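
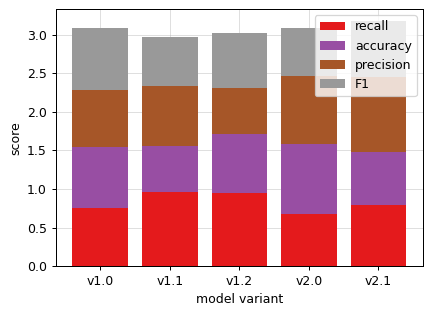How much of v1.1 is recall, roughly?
≈ 1.0

recall top ≈ 1.0, bottom ≈ 0.0; segment ≈ 1.0.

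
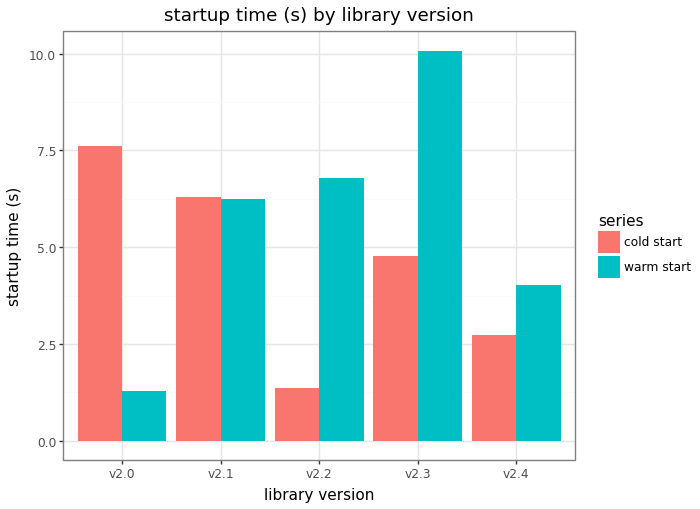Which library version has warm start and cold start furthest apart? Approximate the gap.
v2.0: warm start ≈ 1, cold start ≈ 8 → gap ≈ 7. Next-largest (v2.2) is only ≈ 6.

v2.0, ≈ 7 s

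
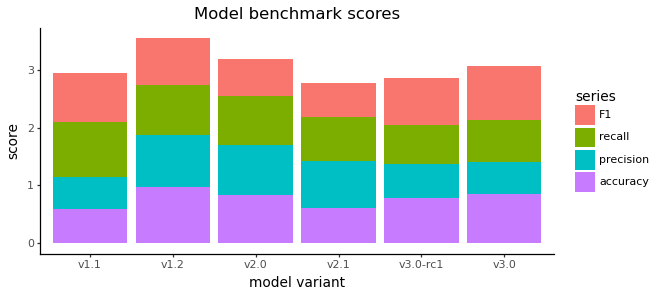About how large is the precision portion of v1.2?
≈ 1.0

precision top ≈ 2.0, bottom ≈ 1.0; segment ≈ 1.0.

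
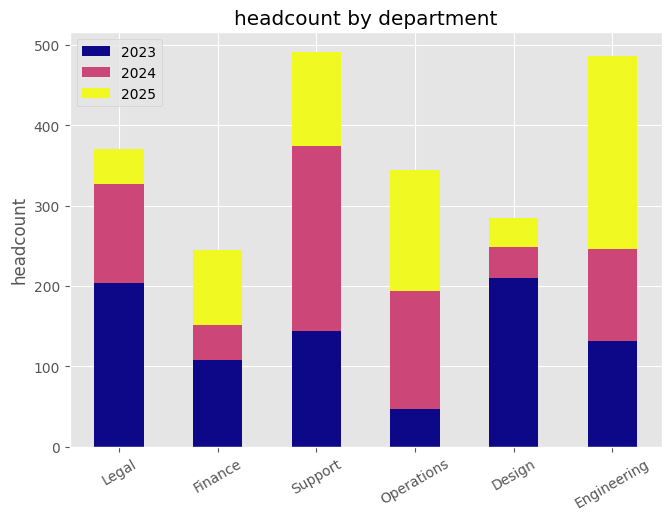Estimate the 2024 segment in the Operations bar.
2024 top ≈ 200, bottom ≈ 50; segment ≈ 150.

≈ 150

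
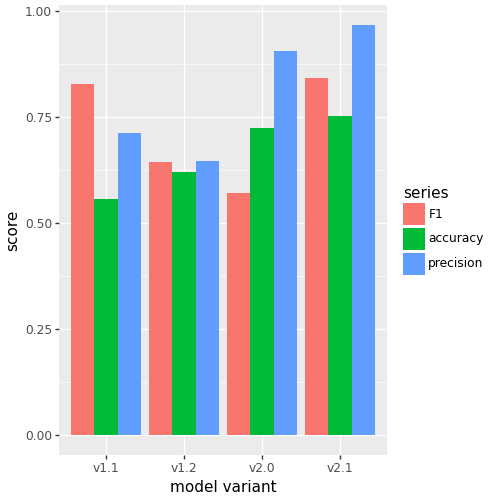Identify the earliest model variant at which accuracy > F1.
v2.0

v1.2: accuracy ≈ 0.6 vs F1 ≈ 0.6 (not yet); v2.0: accuracy ≈ 0.7 vs F1 ≈ 0.6 (first crossover).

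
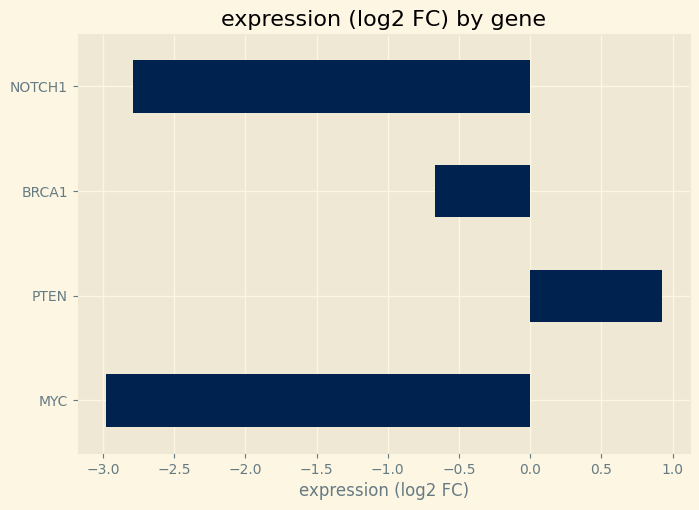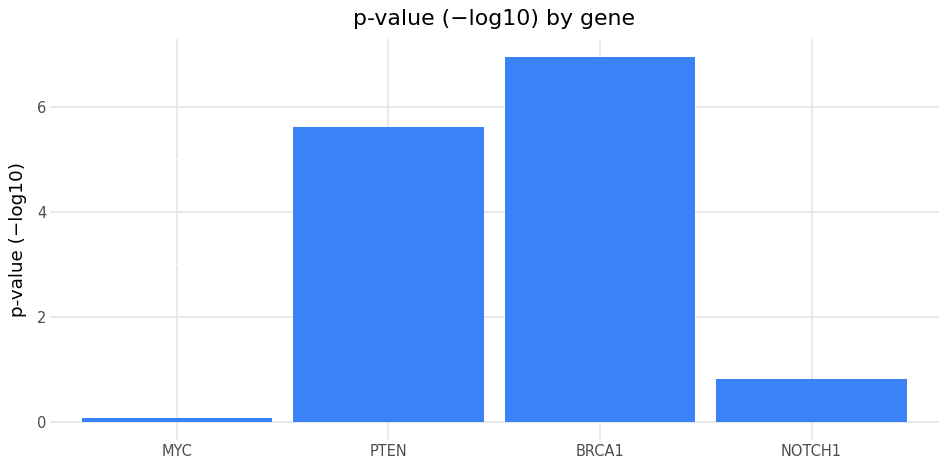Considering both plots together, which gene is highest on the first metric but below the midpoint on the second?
NOTCH1

Chart 2 median p-value (−log10) ≈ 3; below-median genes: MYC, NOTCH1. Among those, NOTCH1 has the highest expression (log2 FC) (≈ -2.8).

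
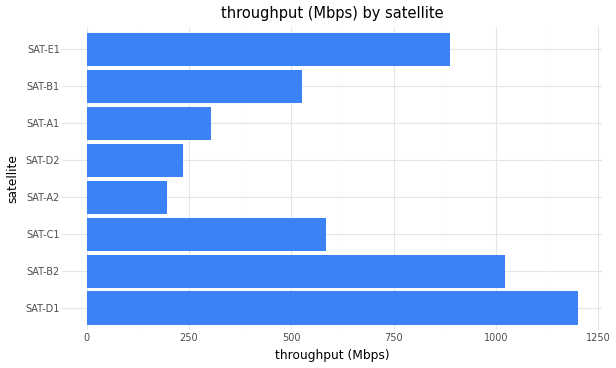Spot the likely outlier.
SAT-D1 ≈ 1200; the rest sit between ≈ 200 and ≈ 1000.

SAT-D1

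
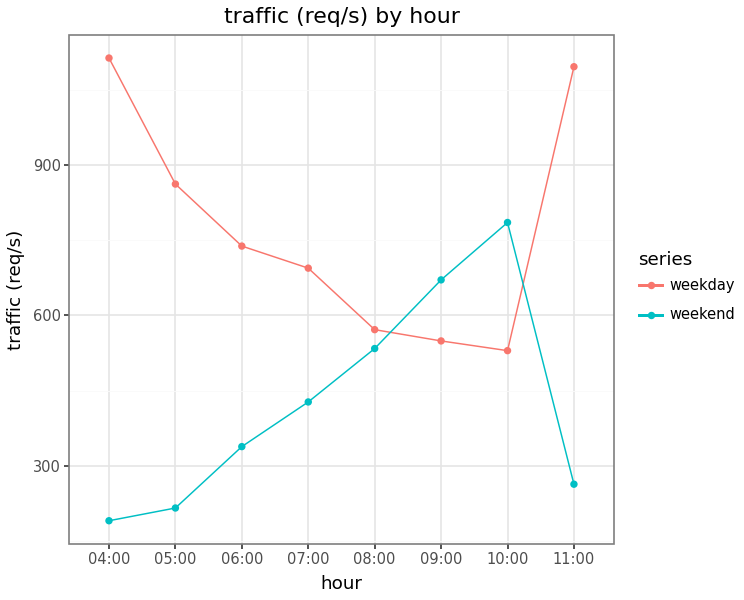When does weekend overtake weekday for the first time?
08:00: weekend ≈ 500 vs weekday ≈ 600 (not yet); 09:00: weekend ≈ 700 vs weekday ≈ 500 (first crossover).

09:00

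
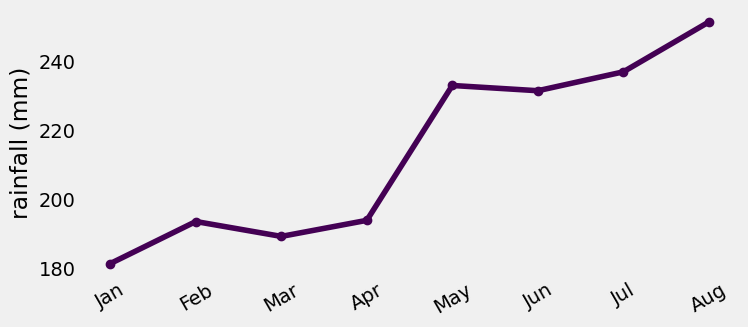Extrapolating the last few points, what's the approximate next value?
Last three: 230, 240, 250 → slope ≈ 10/step → next ≈ 260.

≈ 260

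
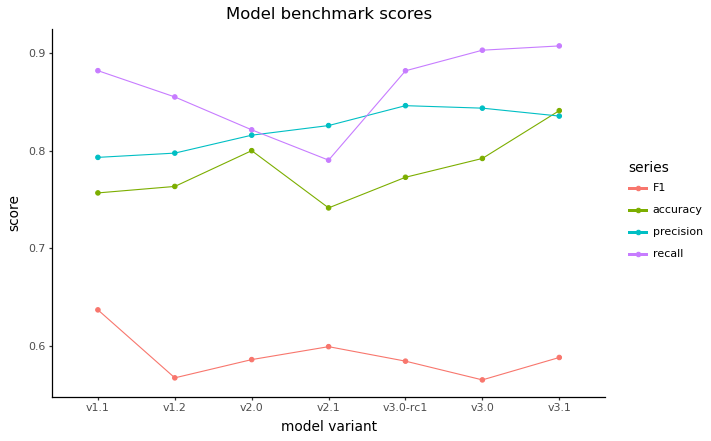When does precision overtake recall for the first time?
v2.0: precision ≈ 0.80 vs recall ≈ 0.80 (not yet); v2.1: precision ≈ 0.85 vs recall ≈ 0.80 (first crossover).

v2.1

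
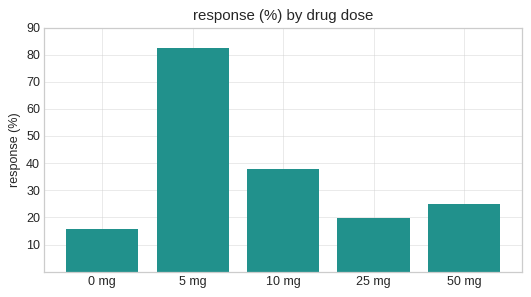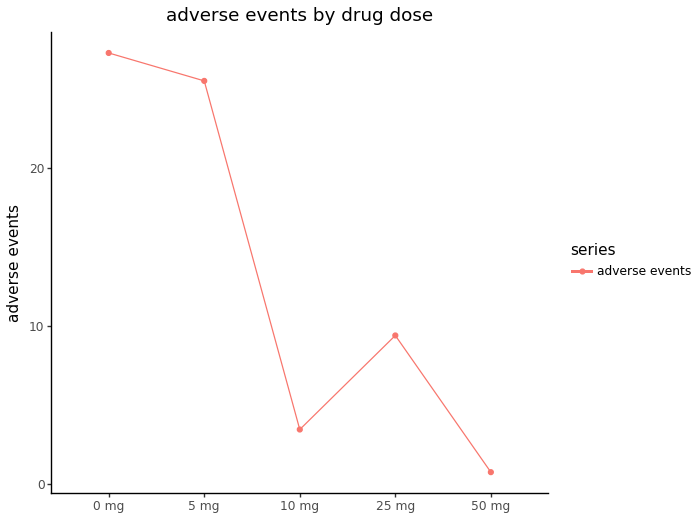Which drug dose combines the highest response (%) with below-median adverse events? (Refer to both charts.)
10 mg

Chart 2 median adverse events ≈ 10; below-median drug doses: 10 mg, 50 mg. Among those, 10 mg has the highest response (%) (≈ 40).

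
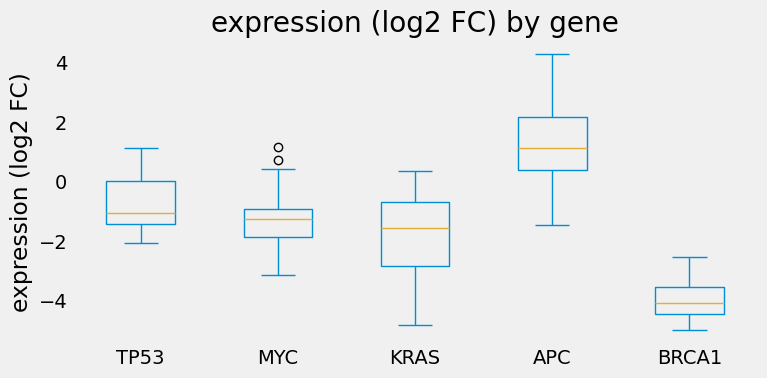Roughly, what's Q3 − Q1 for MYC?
≈ 1.0

Q3 ≈ -1.0, Q1 ≈ -2.0; IQR ≈ 1.0.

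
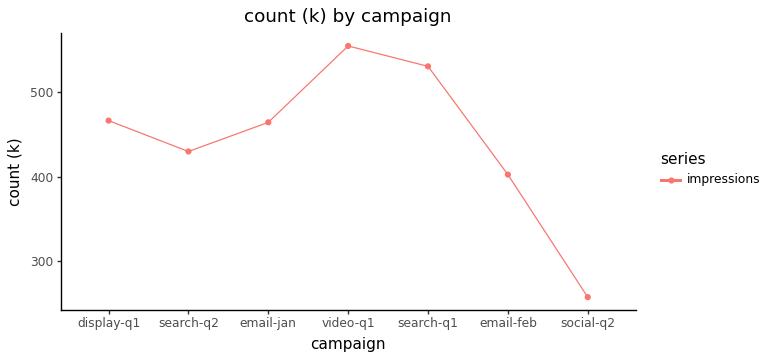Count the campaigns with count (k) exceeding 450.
4

Above 450: display-q1, email-jan, video-q1, search-q1.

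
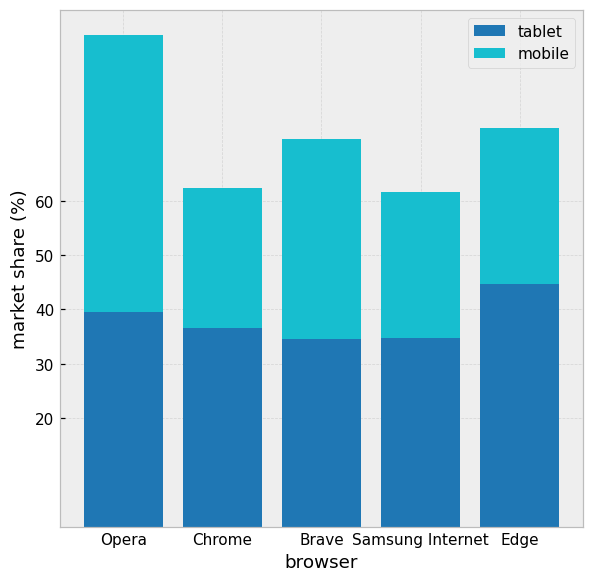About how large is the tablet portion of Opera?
≈ 40

tablet top ≈ 40, bottom ≈ 0; segment ≈ 40.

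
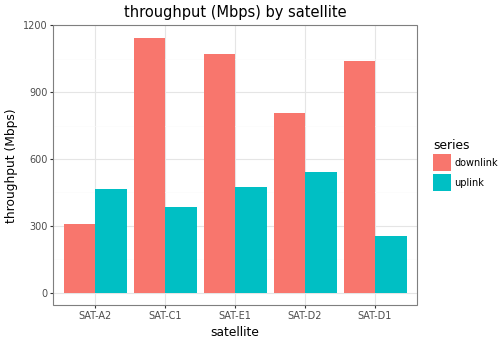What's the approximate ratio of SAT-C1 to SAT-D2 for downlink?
SAT-C1 ≈ 1100, SAT-D2 ≈ 800; 1100/800 ≈ 1.38.

≈ 1.38×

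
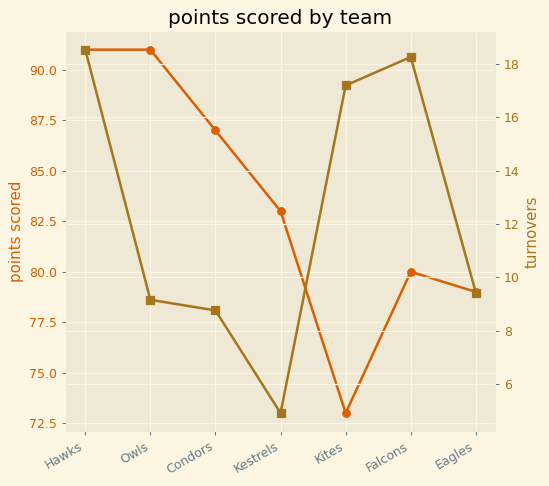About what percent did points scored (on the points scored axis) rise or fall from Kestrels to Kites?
Kestrels ≈ 84, Kites ≈ 72; (72 − 84) / 84 ≈ -14.3%.

≈ -14.3%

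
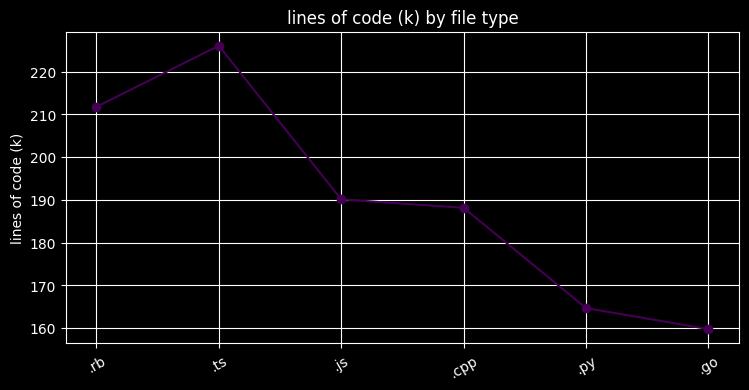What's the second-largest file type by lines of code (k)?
Top 3: .ts ≈ 230, .rb ≈ 210, .js ≈ 190.

.rb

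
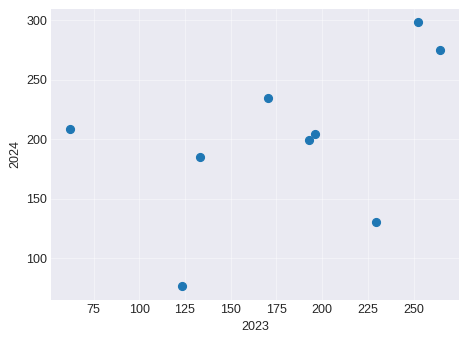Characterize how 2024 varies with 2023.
positive, moderate

Points are positively correlated; moderate (|r| ≈ 0.5).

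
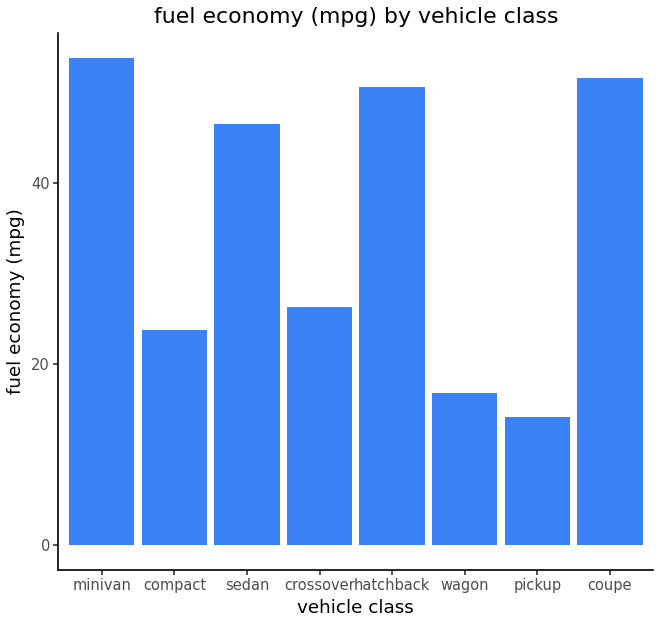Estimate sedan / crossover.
≈ 1.8×

sedan ≈ 45, crossover ≈ 25; 45/25 ≈ 1.8.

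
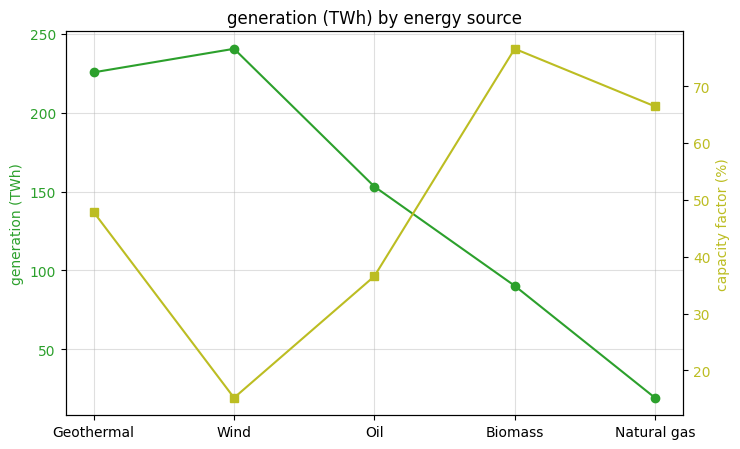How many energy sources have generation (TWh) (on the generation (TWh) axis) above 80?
4

Above 80: Geothermal, Wind, Oil, Biomass.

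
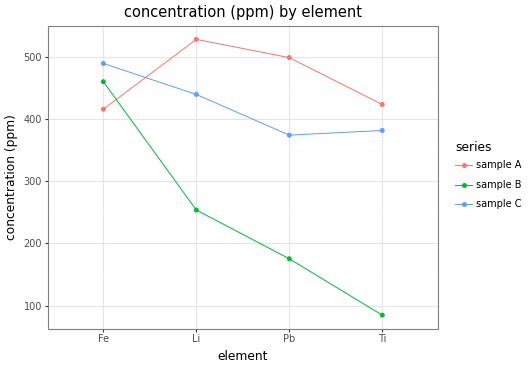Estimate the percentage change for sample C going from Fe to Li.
≈ -10%

Fe ≈ 500, Li ≈ 450; (450 − 500) / 500 ≈ -10%.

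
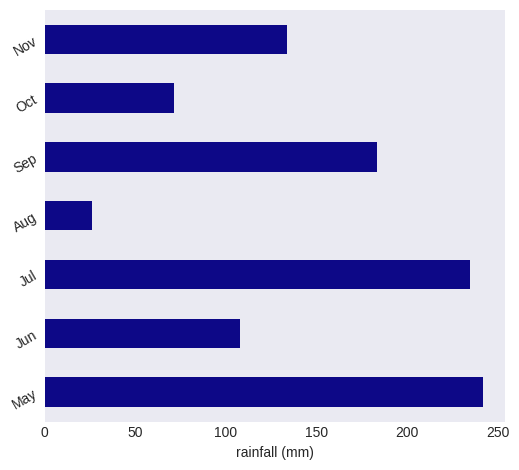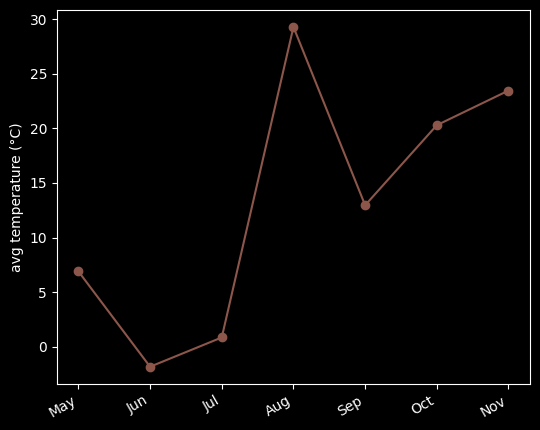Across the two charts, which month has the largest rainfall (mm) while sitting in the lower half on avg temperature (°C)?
Chart 2 median avg temperature (°C) ≈ 15; below-median months: May, Jun, Jul. Among those, May has the highest rainfall (mm) (≈ 250).

May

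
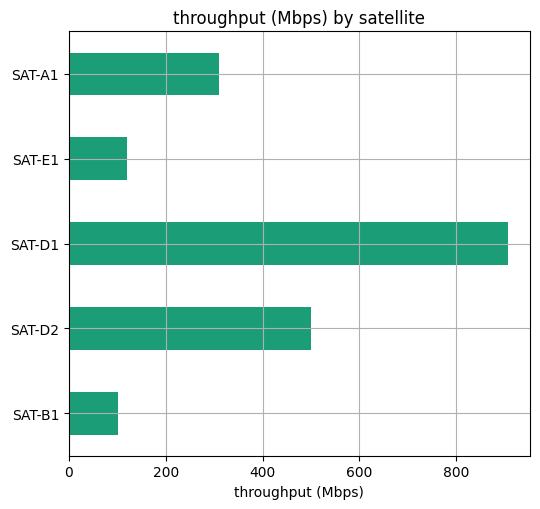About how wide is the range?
Max SAT-D1 ≈ 900, min SAT-B1 ≈ 100; range ≈ 800.

≈ 800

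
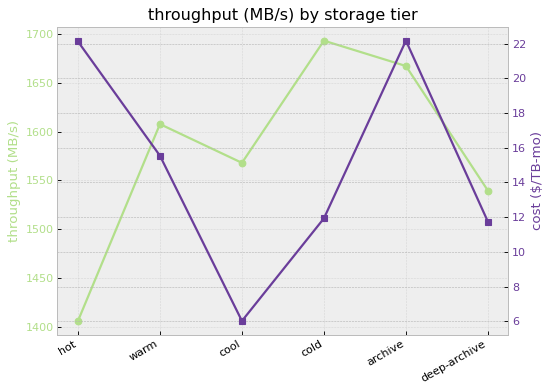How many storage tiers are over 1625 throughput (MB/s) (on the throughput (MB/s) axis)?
Above 1625: cold, archive.

2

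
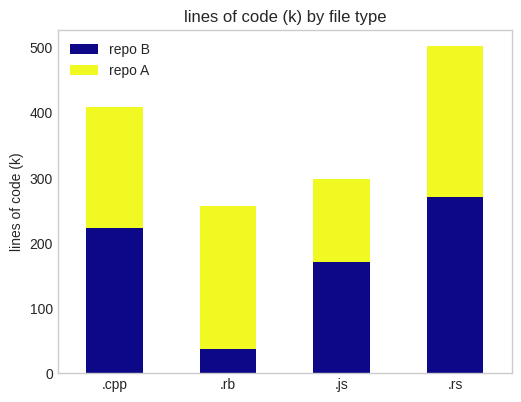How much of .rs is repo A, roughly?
repo A top ≈ 500, bottom ≈ 250; segment ≈ 250.

≈ 250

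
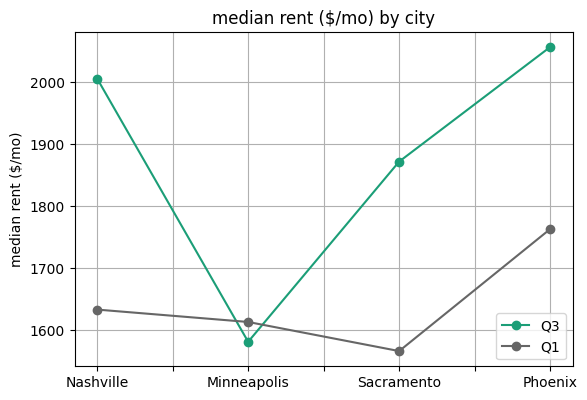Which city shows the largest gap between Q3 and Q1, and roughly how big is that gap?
Nashville: Q3 ≈ 2000, Q1 ≈ 1650 → gap ≈ 350. Next-largest (Sacramento) is only ≈ 300.

Nashville, ≈ 350 $/mo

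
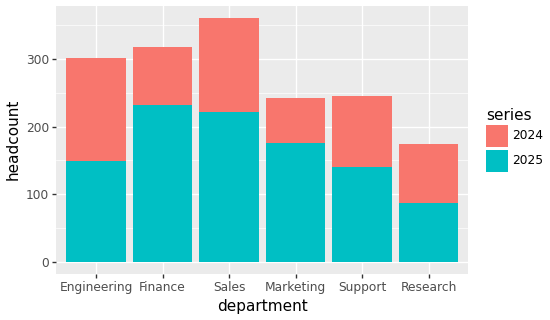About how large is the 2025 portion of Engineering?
≈ 150

2025 top ≈ 150, bottom ≈ 0; segment ≈ 150.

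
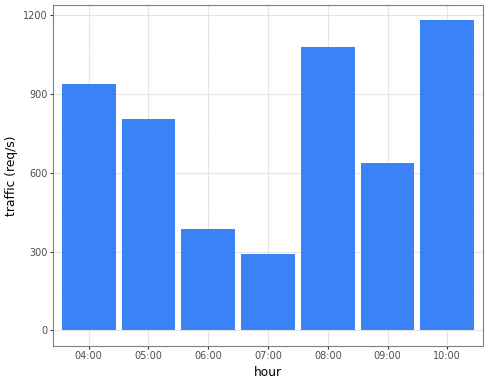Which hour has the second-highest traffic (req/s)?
Top 3: 10:00 ≈ 1200, 08:00 ≈ 1100, 04:00 ≈ 900.

08:00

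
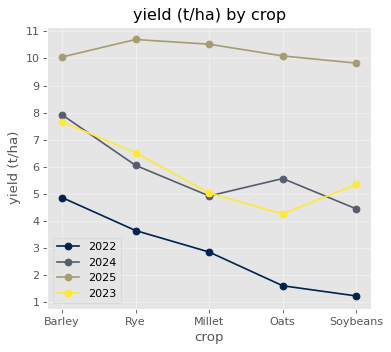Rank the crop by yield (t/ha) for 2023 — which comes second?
Rye

Top 3 for 2023: Barley ≈ 8, Rye ≈ 7, Soybeans ≈ 5.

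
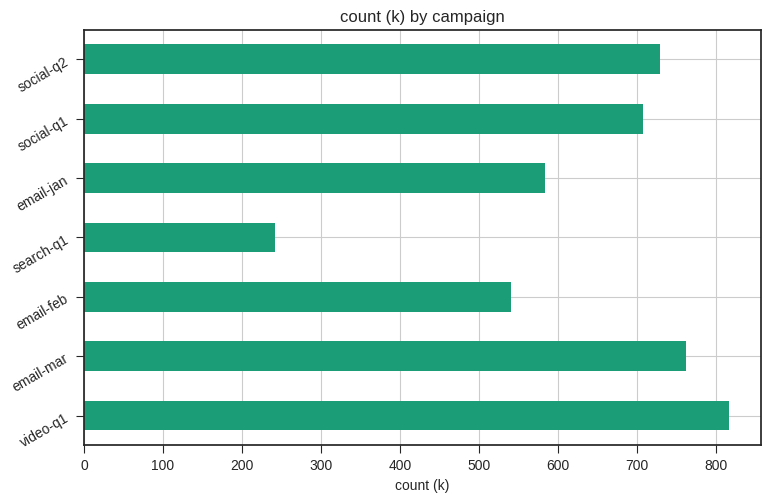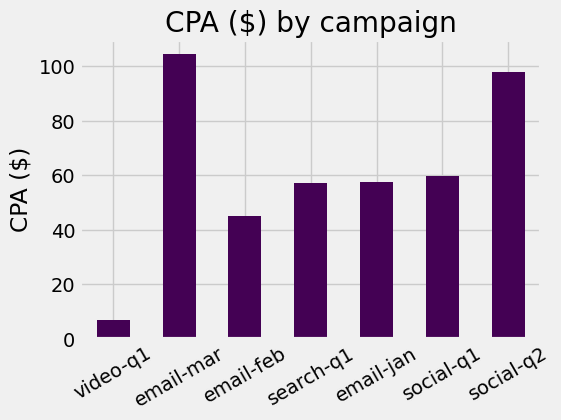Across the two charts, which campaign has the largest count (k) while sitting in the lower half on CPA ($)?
Chart 2 median CPA ($) ≈ 60; below-median campaigns: video-q1, email-feb, search-q1. Among those, video-q1 has the highest count (k) (≈ 800).

video-q1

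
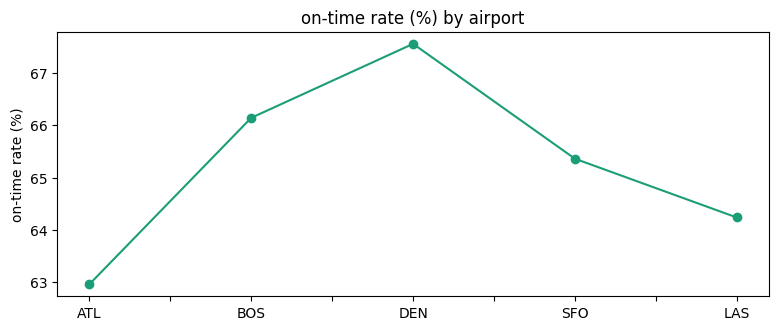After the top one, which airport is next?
BOS

Top 3: DEN ≈ 67.5, BOS ≈ 66.0, SFO ≈ 65.5.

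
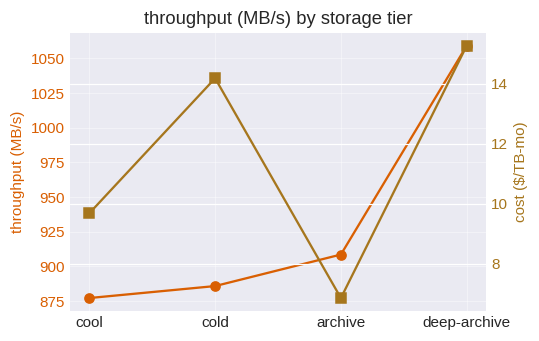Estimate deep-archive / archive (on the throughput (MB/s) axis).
≈ 1.18×

deep-archive ≈ 1060, archive ≈ 900; 1060/900 ≈ 1.18.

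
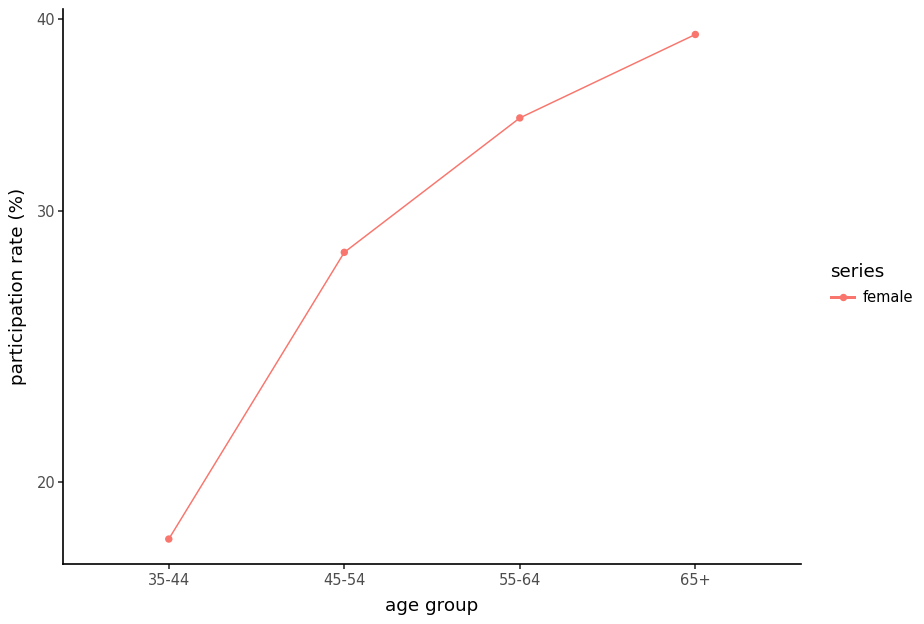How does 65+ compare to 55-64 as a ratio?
≈ 1.18×

65+ ≈ 40, 55-64 ≈ 34; 40/34 ≈ 1.18.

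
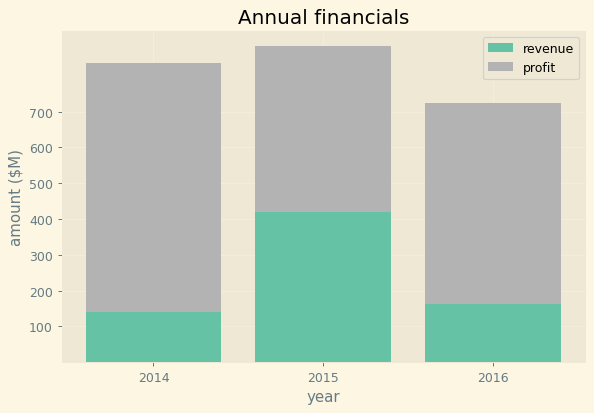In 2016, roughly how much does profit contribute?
profit top ≈ 700, bottom ≈ 200; segment ≈ 500.

≈ 500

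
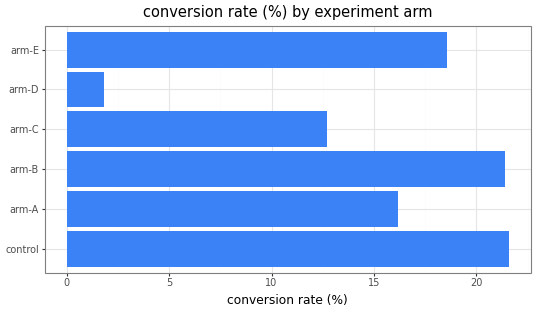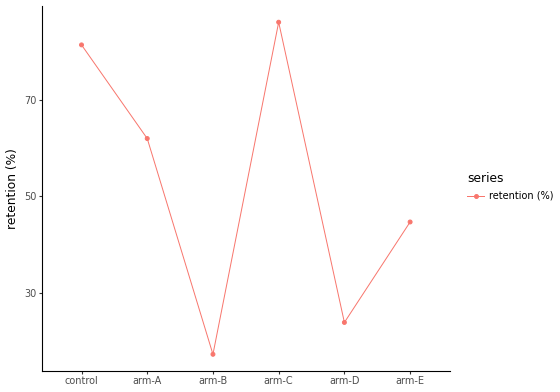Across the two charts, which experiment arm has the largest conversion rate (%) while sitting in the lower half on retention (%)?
Chart 2 median retention (%) ≈ 50; below-median experiment arms: arm-B, arm-D, arm-E. Among those, arm-B has the highest conversion rate (%) (≈ 22).

arm-B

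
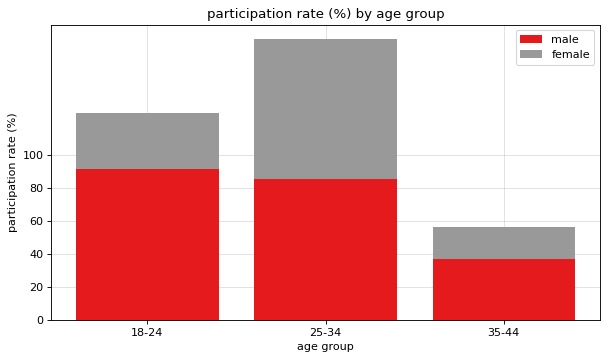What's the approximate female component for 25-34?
female top ≈ 180, bottom ≈ 80; segment ≈ 100.

≈ 100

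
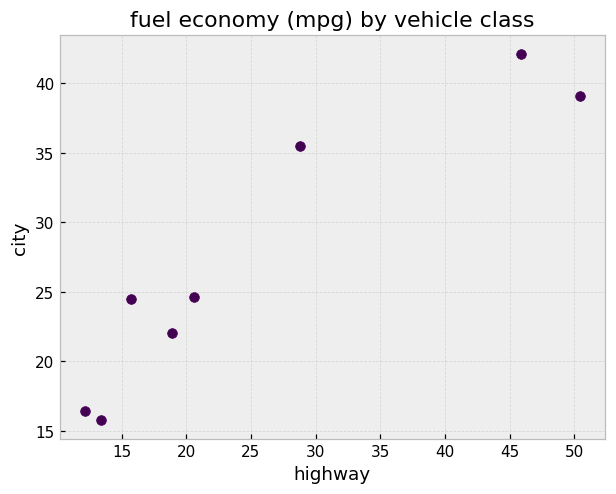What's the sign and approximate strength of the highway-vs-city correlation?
positive, strong

Points are positively correlated; strong (|r| ≈ 0.9).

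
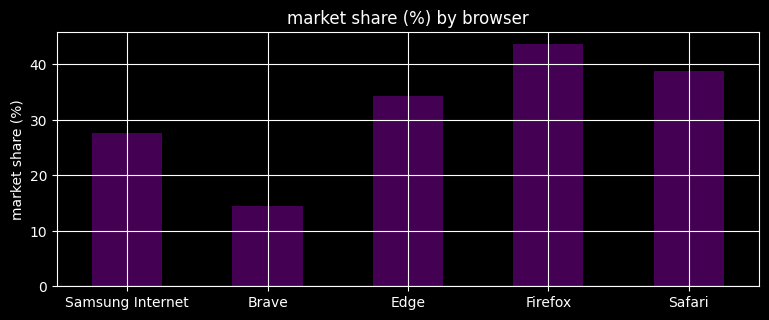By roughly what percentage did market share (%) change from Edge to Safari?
Edge ≈ 35, Safari ≈ 40; (40 − 35) / 35 ≈ +14.3%.

≈ +14.3%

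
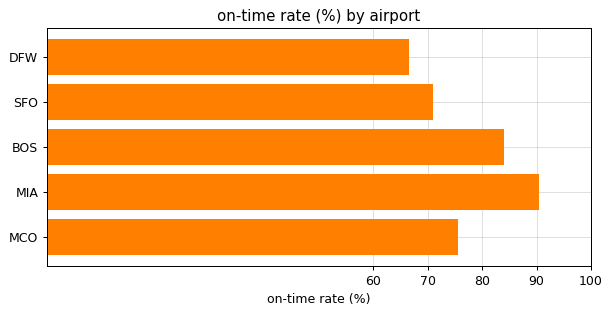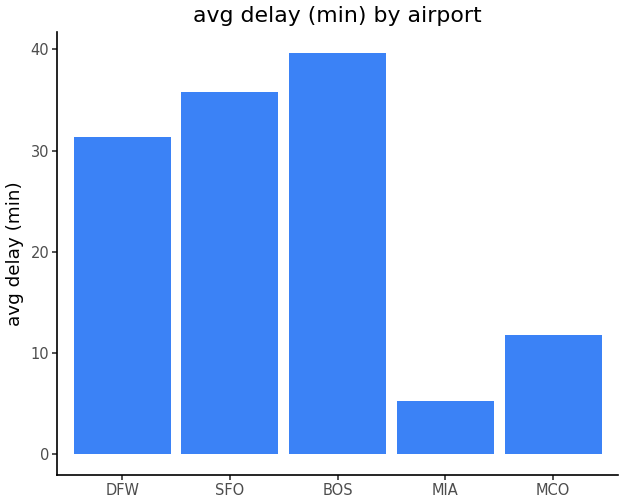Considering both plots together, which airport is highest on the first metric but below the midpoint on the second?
Chart 2 median avg delay (min) ≈ 30; below-median airports: MIA, MCO. Among those, MIA has the highest on-time rate (%) (≈ 90).

MIA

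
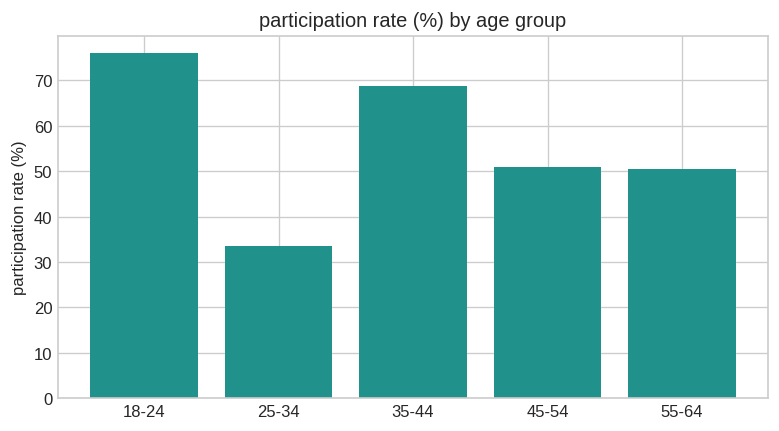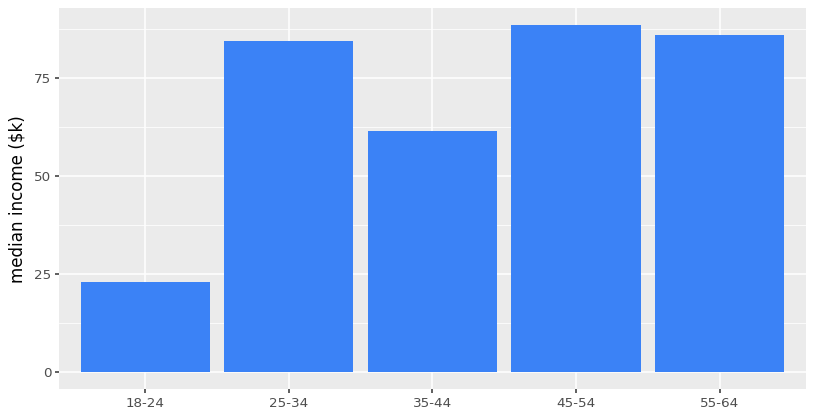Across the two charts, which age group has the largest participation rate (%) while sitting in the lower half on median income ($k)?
Chart 2 median median income ($k) ≈ 80; below-median age groups: 18-24, 35-44. Among those, 18-24 has the highest participation rate (%) (≈ 80).

18-24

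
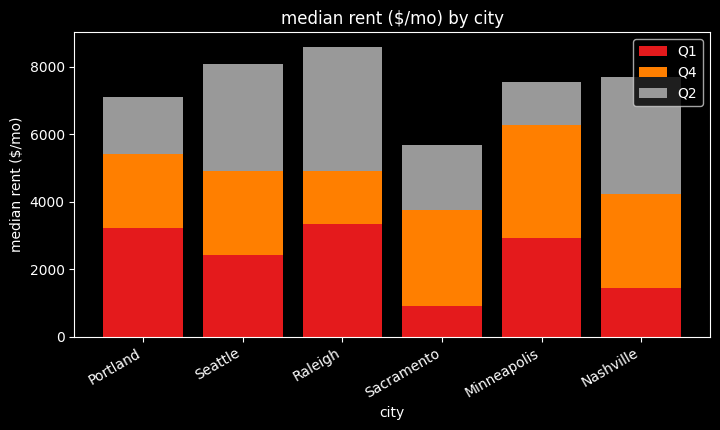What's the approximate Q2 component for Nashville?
≈ 4000

Q2 top ≈ 8000, bottom ≈ 4000; segment ≈ 4000.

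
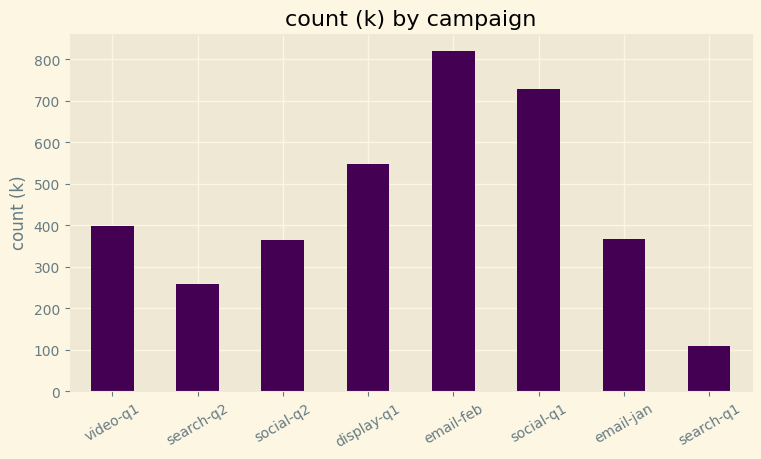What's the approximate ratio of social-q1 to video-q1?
≈ 1.75×

social-q1 ≈ 700, video-q1 ≈ 400; 700/400 ≈ 1.75.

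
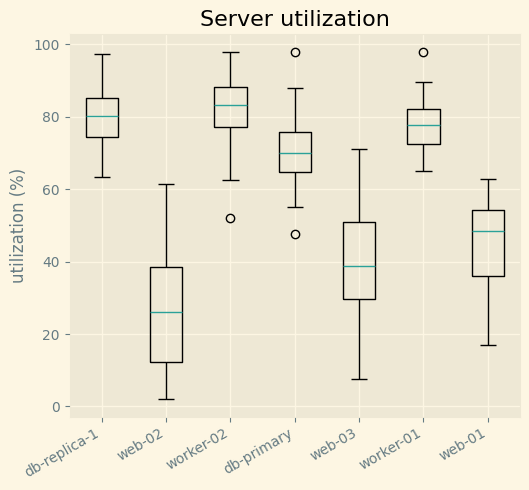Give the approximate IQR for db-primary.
≈ 10

Q3 ≈ 75, Q1 ≈ 65; IQR ≈ 10.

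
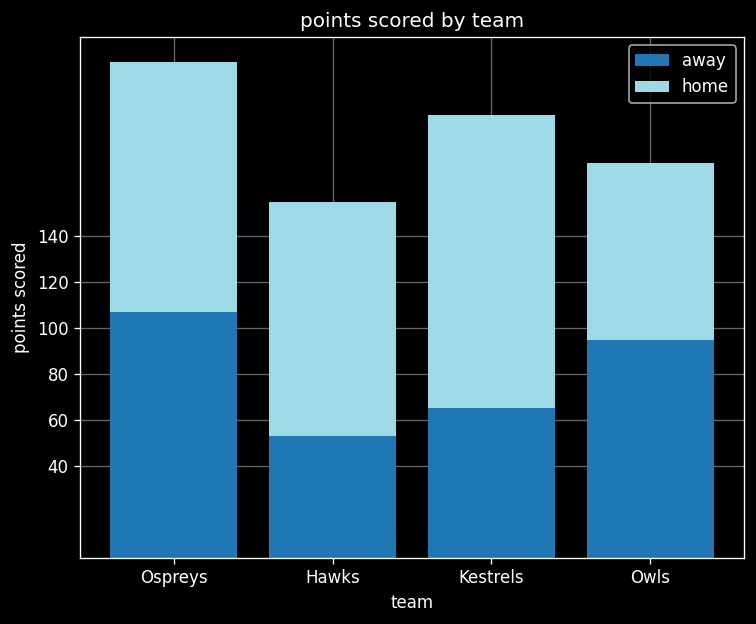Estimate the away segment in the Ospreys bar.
≈ 100

away top ≈ 100, bottom ≈ 0; segment ≈ 100.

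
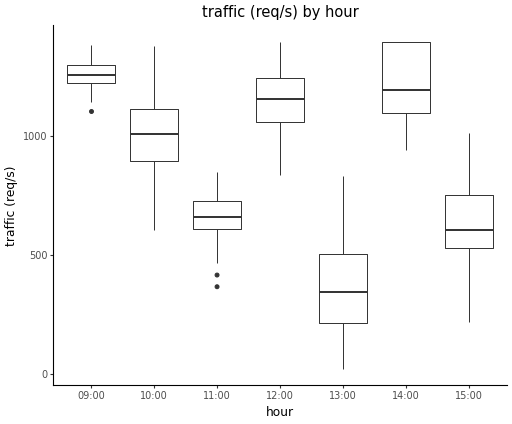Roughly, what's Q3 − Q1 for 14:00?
≈ 300

Q3 ≈ 1400, Q1 ≈ 1100; IQR ≈ 300.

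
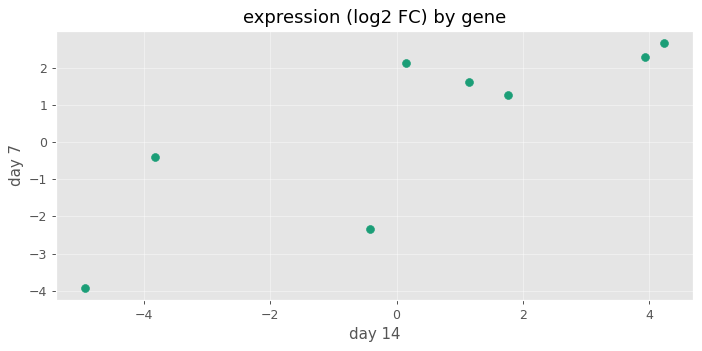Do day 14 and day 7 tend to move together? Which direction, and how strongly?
positive, strong

Points are positively correlated; strong (|r| ≈ 0.8).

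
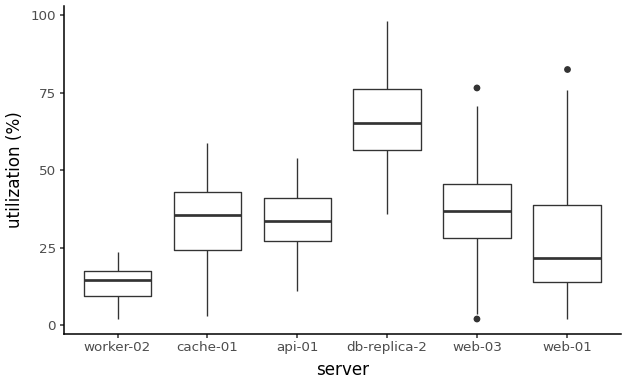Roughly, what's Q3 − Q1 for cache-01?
Q3 ≈ 45, Q1 ≈ 25; IQR ≈ 20.

≈ 20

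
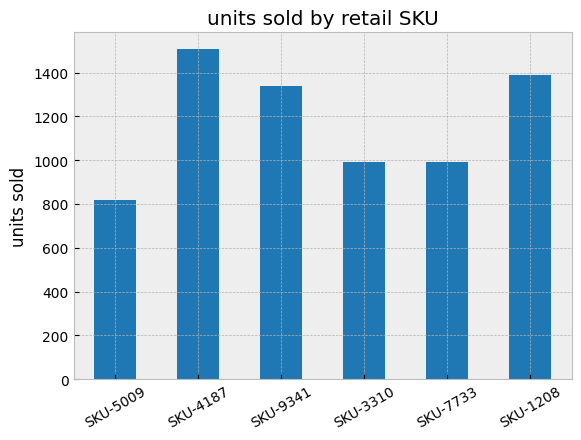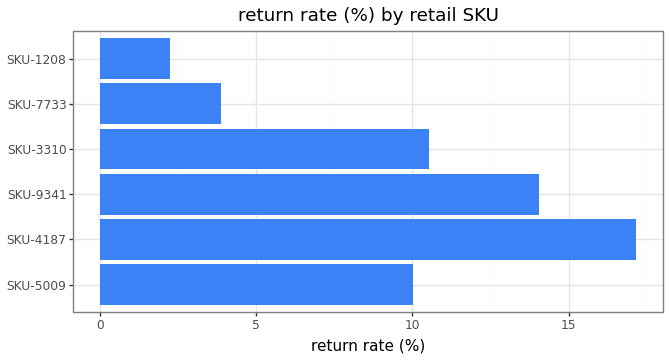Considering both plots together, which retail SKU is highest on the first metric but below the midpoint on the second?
Chart 2 median return rate (%) ≈ 10; below-median retail SKUs: SKU-5009, SKU-7733, SKU-1208. Among those, SKU-1208 has the highest units sold (≈ 1400).

SKU-1208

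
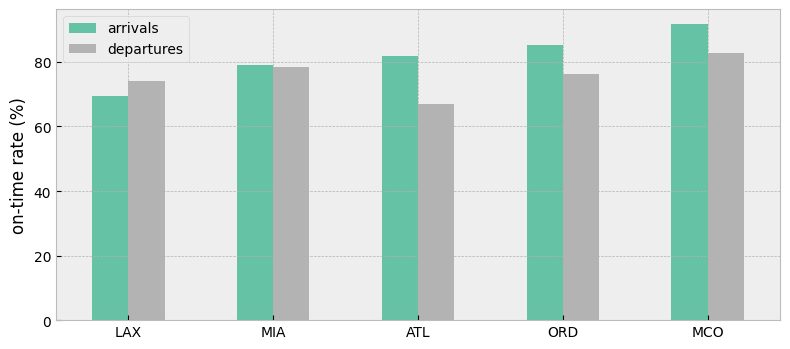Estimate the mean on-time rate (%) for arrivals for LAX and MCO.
≈ 80

(70 + 90) / 2 ≈ 80.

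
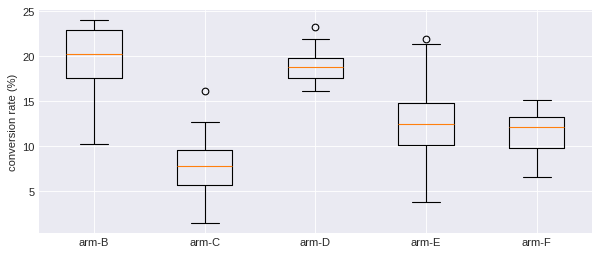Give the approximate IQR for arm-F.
≈ 4

Q3 ≈ 14, Q1 ≈ 10; IQR ≈ 4.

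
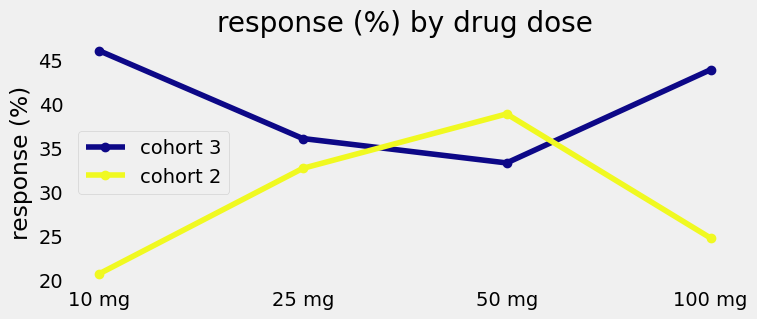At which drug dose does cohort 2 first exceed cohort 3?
50 mg

25 mg: cohort 2 ≈ 35 vs cohort 3 ≈ 35 (not yet); 50 mg: cohort 2 ≈ 40 vs cohort 3 ≈ 35 (first crossover).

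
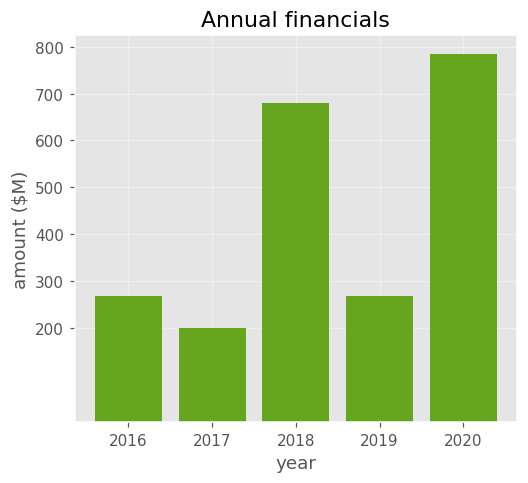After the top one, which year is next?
2018

Top 3: 2020 ≈ 800, 2018 ≈ 700, 2019 ≈ 300.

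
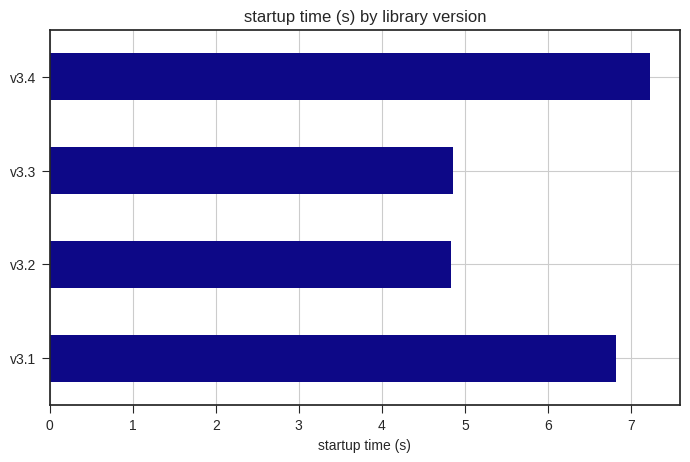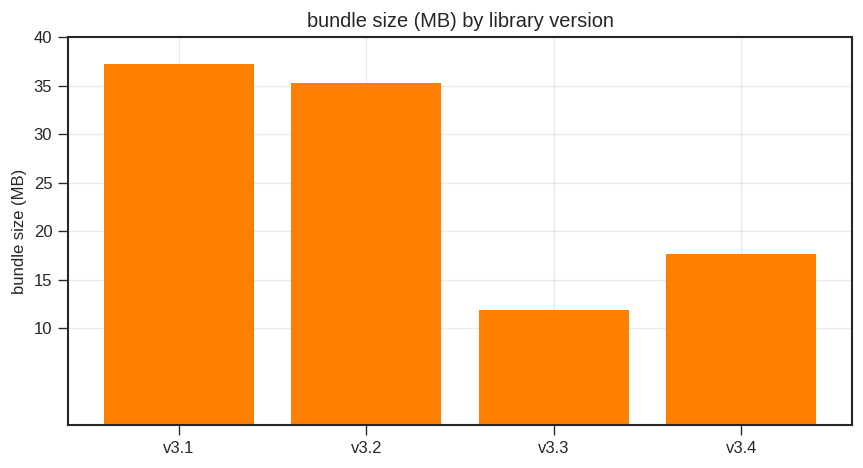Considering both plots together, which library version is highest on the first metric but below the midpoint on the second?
Chart 2 median bundle size (MB) ≈ 25; below-median library versions: v3.3, v3.4. Among those, v3.4 has the highest startup time (s) (≈ 7).

v3.4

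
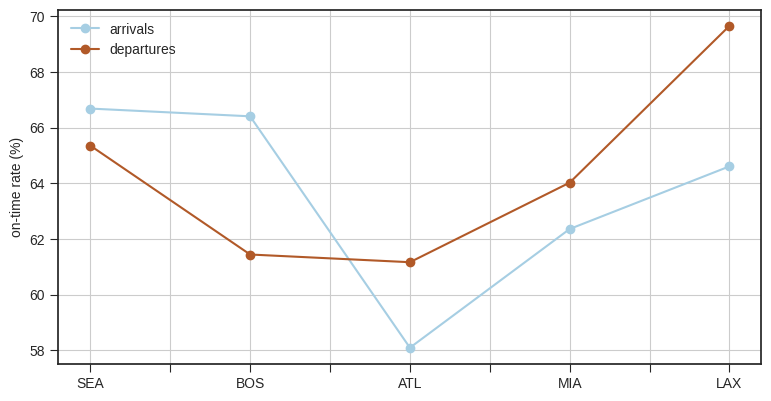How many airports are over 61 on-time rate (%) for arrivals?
4

Above 61: SEA, BOS, MIA, LAX.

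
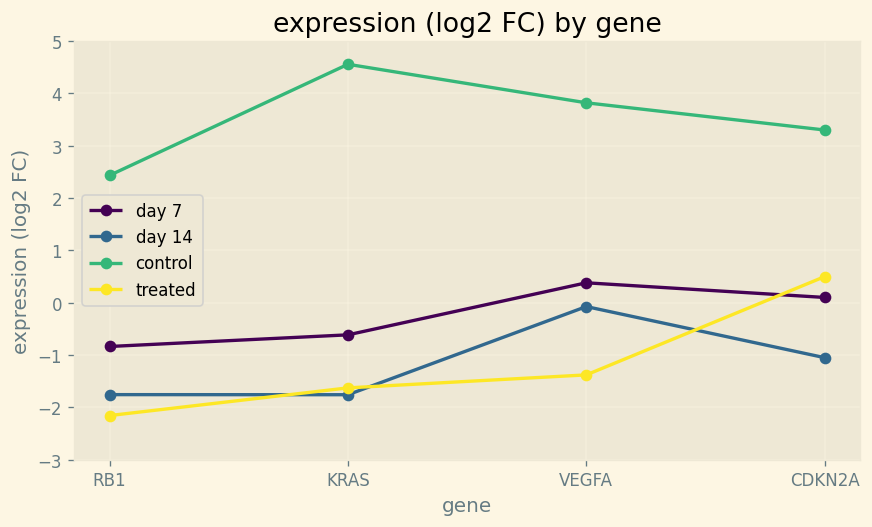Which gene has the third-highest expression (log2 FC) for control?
Top 4 for control: KRAS ≈ 5, VEGFA ≈ 4, CDKN2A ≈ 3, RB1 ≈ 2.

CDKN2A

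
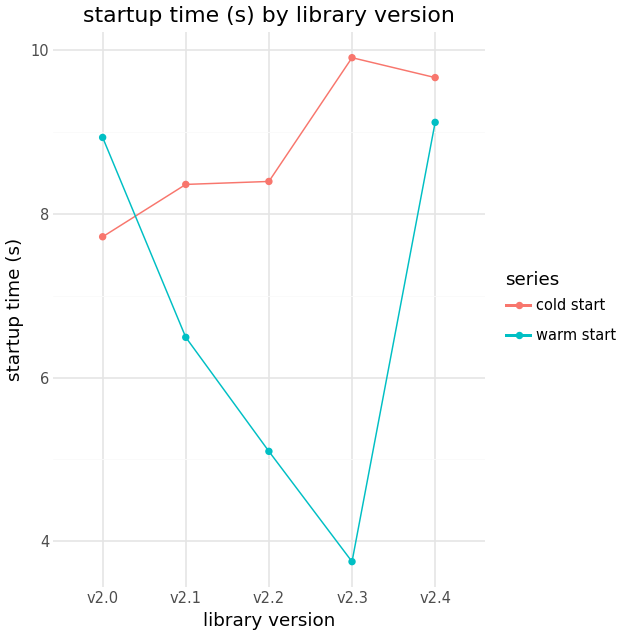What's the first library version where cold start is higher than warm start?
v2.1

v2.0: cold start ≈ 8 vs warm start ≈ 9 (not yet); v2.1: cold start ≈ 8 vs warm start ≈ 6 (first crossover).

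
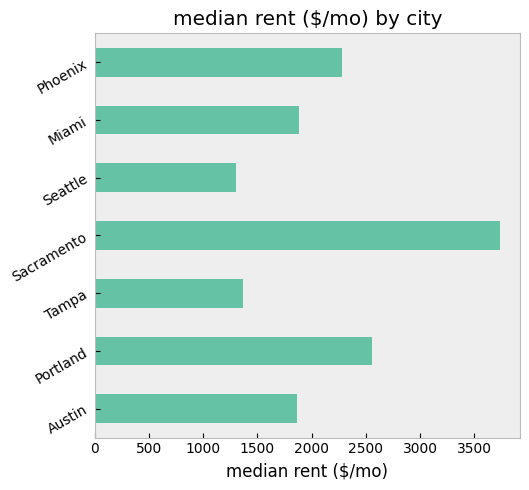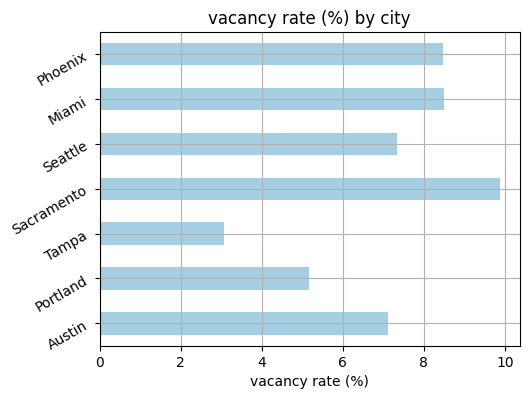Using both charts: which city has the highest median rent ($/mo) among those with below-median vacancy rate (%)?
Portland

Chart 2 median vacancy rate (%) ≈ 7; below-median cities: Austin, Portland, Tampa. Among those, Portland has the highest median rent ($/mo) (≈ 2500).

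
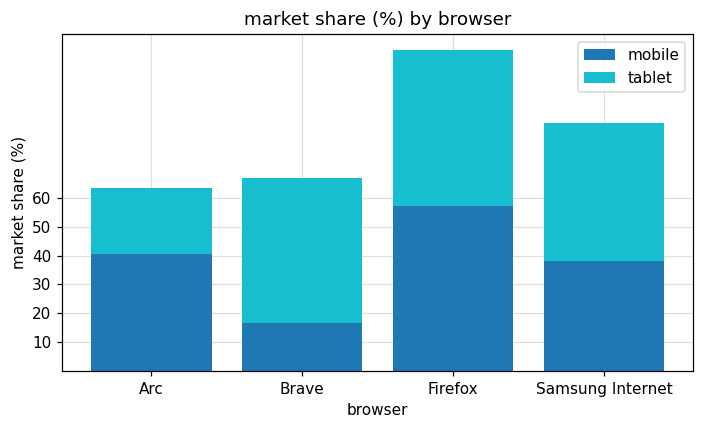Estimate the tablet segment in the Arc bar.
≈ 20

tablet top ≈ 60, bottom ≈ 40; segment ≈ 20.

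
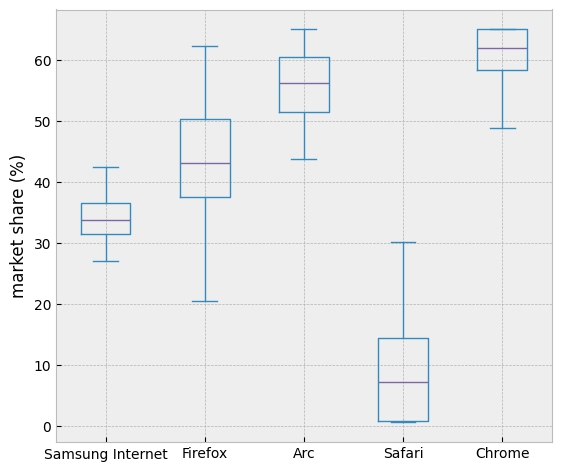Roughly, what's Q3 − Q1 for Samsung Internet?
≈ 5

Q3 ≈ 35, Q1 ≈ 30; IQR ≈ 5.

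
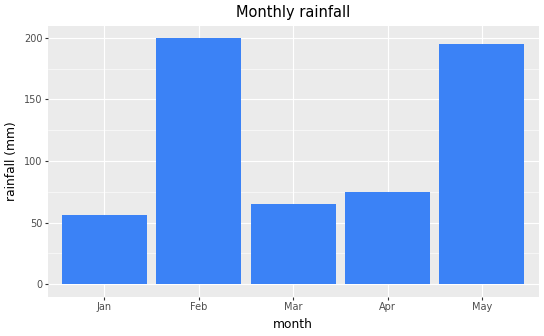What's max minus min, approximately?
Max Feb ≈ 200, min Jan ≈ 60; range ≈ 140.

≈ 140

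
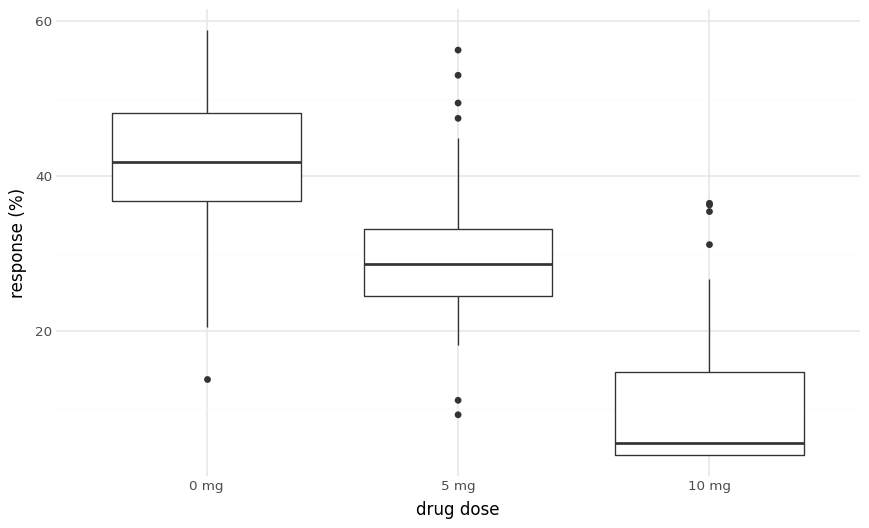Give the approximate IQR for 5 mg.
Q3 ≈ 35, Q1 ≈ 25; IQR ≈ 10.

≈ 10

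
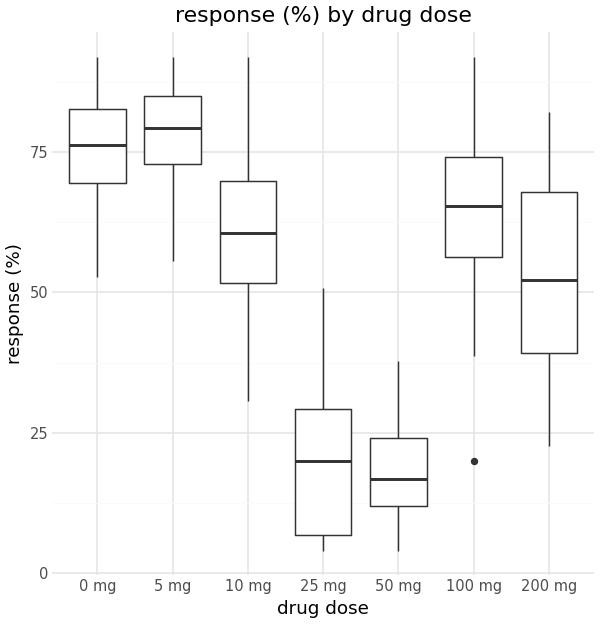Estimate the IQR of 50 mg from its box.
≈ 10

Q3 ≈ 20, Q1 ≈ 10; IQR ≈ 10.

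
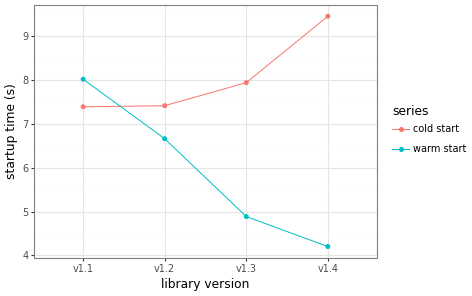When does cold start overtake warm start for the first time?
v1.2

v1.1: cold start ≈ 7.5 vs warm start ≈ 8.0 (not yet); v1.2: cold start ≈ 7.5 vs warm start ≈ 6.5 (first crossover).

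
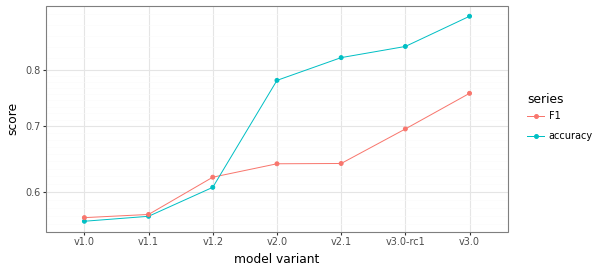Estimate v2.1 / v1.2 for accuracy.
v2.1 ≈ 0.80, v1.2 ≈ 0.60; 0.80/0.60 ≈ 1.33.

≈ 1.33×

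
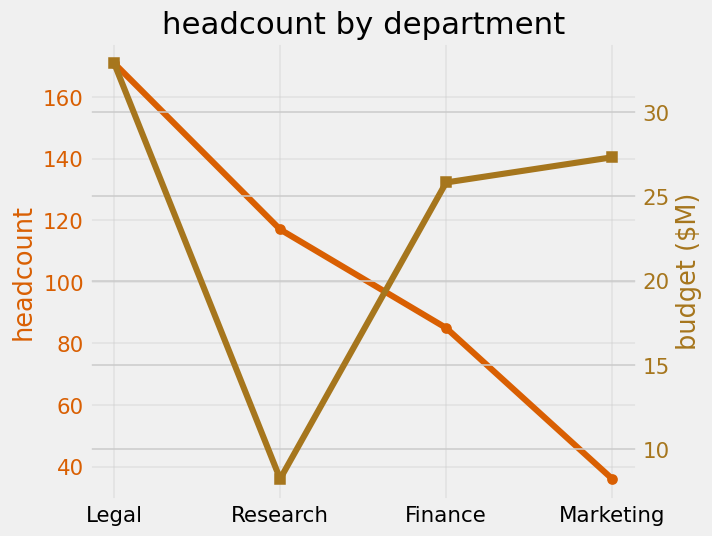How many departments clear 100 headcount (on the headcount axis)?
Above 100: Legal, Research.

2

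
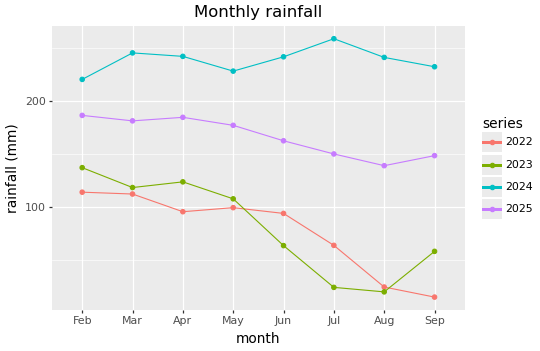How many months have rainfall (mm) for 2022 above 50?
Above 50: Feb, Mar, Apr, May, Jun, Jul.

6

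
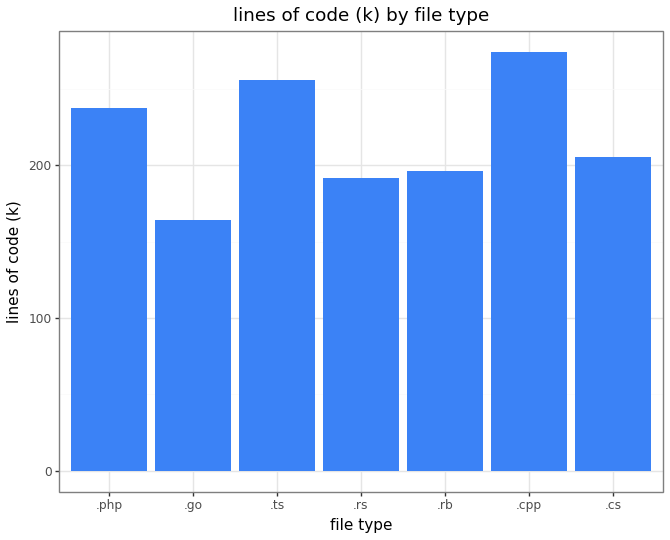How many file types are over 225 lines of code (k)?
3

Above 225: .php, .ts, .cpp.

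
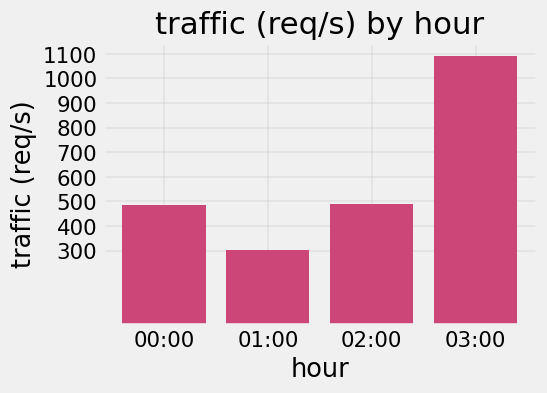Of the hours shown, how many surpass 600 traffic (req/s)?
Above 600: 03:00.

1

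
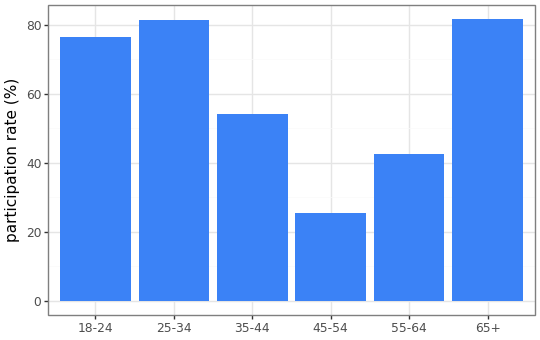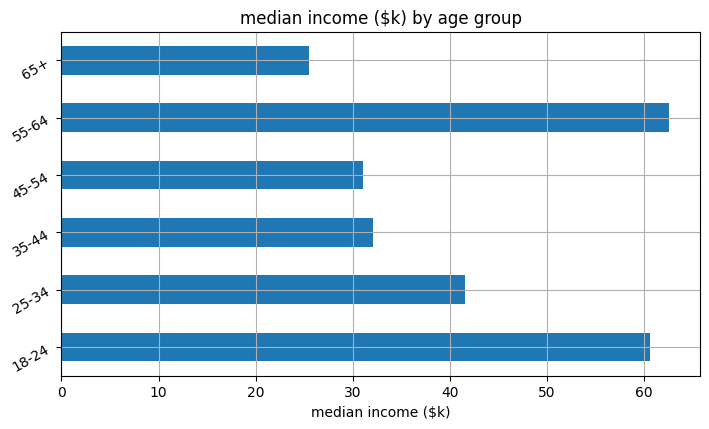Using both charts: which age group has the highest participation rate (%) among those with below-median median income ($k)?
65+

Chart 2 median median income ($k) ≈ 40; below-median age groups: 35-44, 45-54, 65+. Among those, 65+ has the highest participation rate (%) (≈ 80).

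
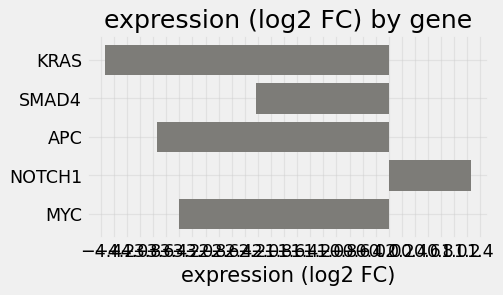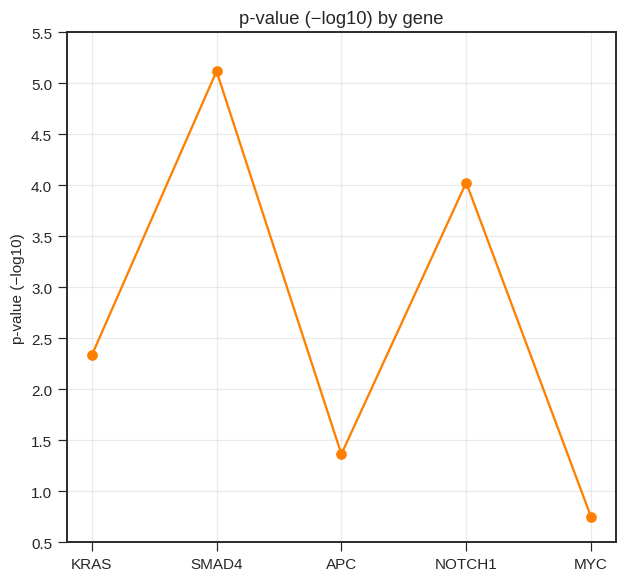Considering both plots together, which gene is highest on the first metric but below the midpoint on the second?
Chart 2 median p-value (−log10) ≈ 2.5; below-median genes: APC, MYC. Among those, MYC has the highest expression (log2 FC) (≈ -3.2).

MYC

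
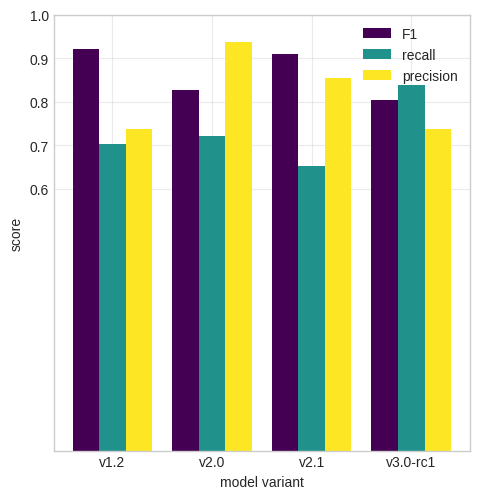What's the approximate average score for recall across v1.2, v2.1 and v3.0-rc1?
(0.7 + 0.7 + 0.8) / 3 ≈ 0.73.

≈ 0.73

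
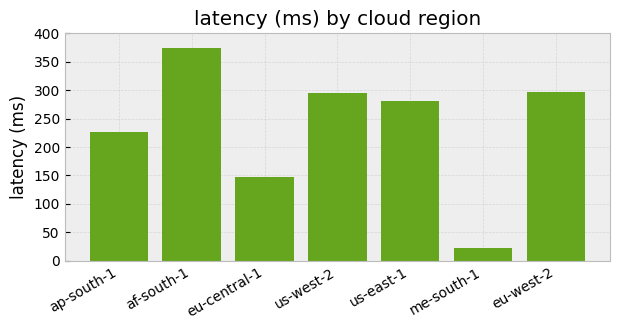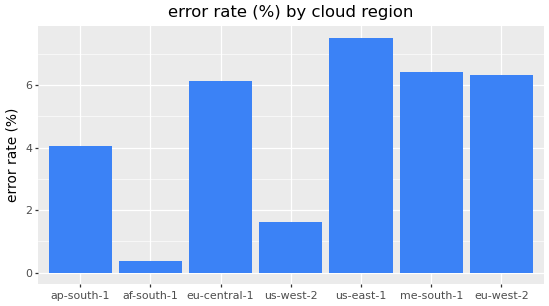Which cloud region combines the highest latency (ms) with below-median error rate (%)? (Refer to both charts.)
Chart 2 median error rate (%) ≈ 6; below-median cloud regions: ap-south-1, af-south-1, us-west-2. Among those, af-south-1 has the highest latency (ms) (≈ 350).

af-south-1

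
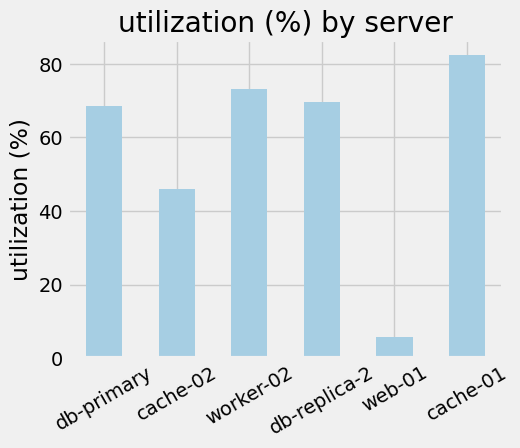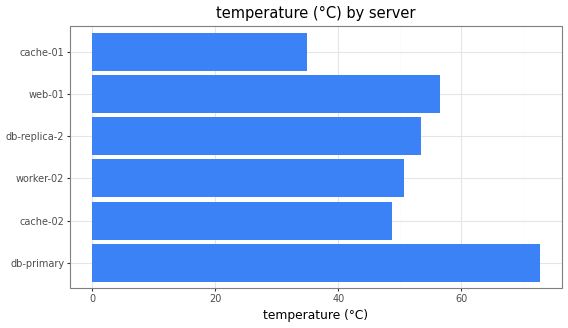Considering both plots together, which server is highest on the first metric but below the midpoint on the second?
Chart 2 median temperature (°C) ≈ 50; below-median servers: cache-02, worker-02, cache-01. Among those, cache-01 has the highest utilization (%) (≈ 80).

cache-01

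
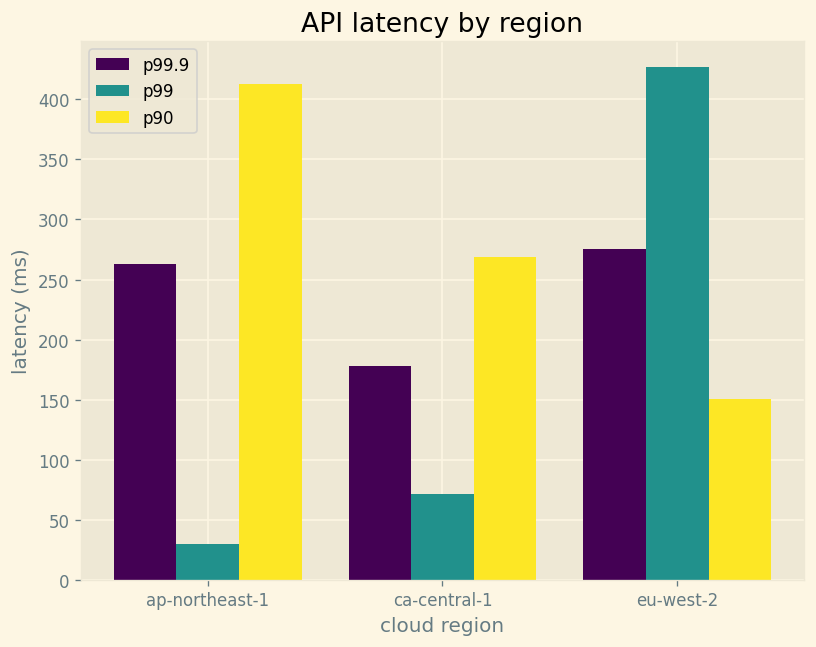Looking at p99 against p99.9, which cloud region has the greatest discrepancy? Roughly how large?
ap-northeast-1: p99 ≈ 50, p99.9 ≈ 250 → gap ≈ 200. Next-largest (eu-west-2) is only ≈ 150.

ap-northeast-1, ≈ 200 ms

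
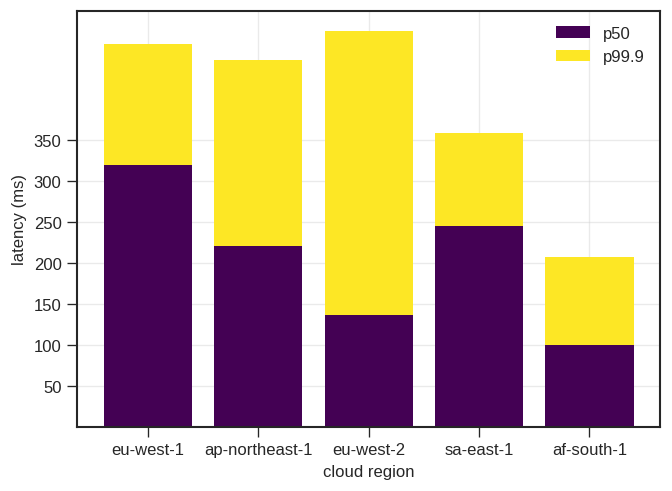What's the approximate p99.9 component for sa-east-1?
≈ 100

p99.9 top ≈ 350, bottom ≈ 250; segment ≈ 100.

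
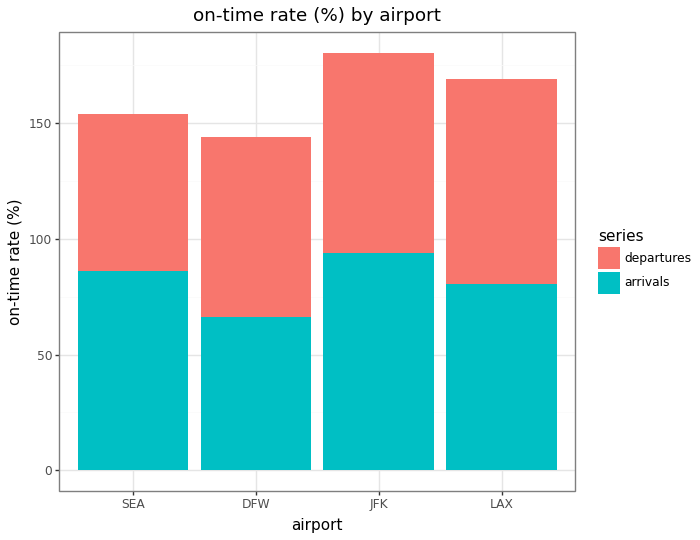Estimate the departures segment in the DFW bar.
departures top ≈ 140, bottom ≈ 60; segment ≈ 80.

≈ 80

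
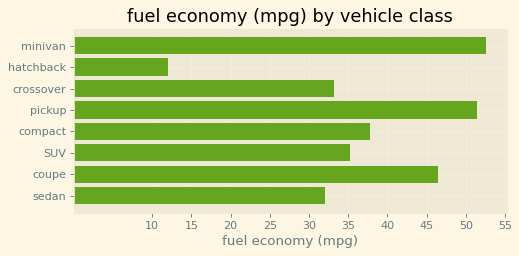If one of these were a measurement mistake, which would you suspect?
hatchback

hatchback ≈ 10; the rest sit between ≈ 30 and ≈ 55.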